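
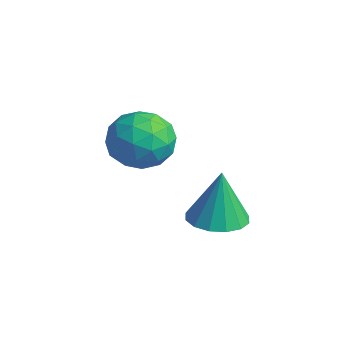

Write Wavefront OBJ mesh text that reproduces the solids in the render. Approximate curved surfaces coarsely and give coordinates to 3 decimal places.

v -3.017 2.609 -0.934
v -1.956 2.617 -1.309
v -3.264 0.963 -1.671
v -2.203 0.971 -2.046
v -2.409 0.893 -0.943
v -2.256 1.91 -0.487
v -2.964 1.67 -2.493
v -2.811 2.687 -2.037
v -1.923 2.037 -2.272
v -1.581 1.557 -1.315
v -3.639 2.023 -1.665
v -3.297 1.543 -0.708
v -2.464 2.757 -1.057
v -2.756 0.823 -1.923
v -2.877 0.776 -1.275
v -2.253 0.781 -1.495
v -2.641 2.342 -0.574
v -2.018 2.347 -0.794
v -2.284 1.333 -0.579
v -3.202 1.233 -2.186
v -2.579 1.238 -2.406
v -2.967 2.799 -1.485
v -2.343 2.804 -1.705
v -2.936 2.247 -2.401
v -1.822 2.421 -1.844
v -1.967 1.454 -2.277
v -2.414 1.865 -2.539
v -2.324 2.463 -2.271
v -1.62 2.139 -1.281
v -1.766 1.172 -1.714
v -1.887 1.125 -1.065
v -1.797 1.723 -0.798
v -1.601 1.798 -1.847
v -3.454 2.408 -1.266
v -3.6 1.441 -1.699
v -3.423 1.857 -2.182
v -3.333 2.455 -1.915
v -3.253 2.126 -0.703
v -3.398 1.159 -1.136
v -2.896 1.117 -0.709
v -2.806 1.715 -0.441
v -3.619 1.782 -1.133
v 0.291 2.63 -3.496
v 1.19 2.361 -3.453
v 0.249 2.79 -1.644
v 1.206 2.845 -3.495
v 0.976 3.272 -3.536
v 0.563 3.527 -3.568
v 0.076 3.542 -3.58
v -0.352 3.312 -3.569
v -0.609 2.9 -3.54
v -0.624 2.415 -3.498
v -0.395 1.988 -3.456
v 0.019 1.733 -3.425
v 0.505 1.719 -3.413
v 0.934 1.948 -3.423
f 1 38 17
f 38 12 41
f 17 41 6
f 38 41 17
f 1 17 13
f 17 6 18
f 13 18 2
f 17 18 13
f 1 13 22
f 13 2 23
f 22 23 8
f 13 23 22
f 1 22 34
f 22 8 37
f 34 37 11
f 22 37 34
f 1 34 38
f 34 11 42
f 38 42 12
f 34 42 38
f 2 18 29
f 18 6 32
f 29 32 10
f 18 32 29
f 6 41 19
f 41 12 40
f 19 40 5
f 41 40 19
f 12 42 39
f 42 11 35
f 39 35 3
f 42 35 39
f 11 37 36
f 37 8 24
f 36 24 7
f 37 24 36
f 8 23 28
f 23 2 25
f 28 25 9
f 23 25 28
f 4 30 16
f 30 10 31
f 16 31 5
f 30 31 16
f 4 16 14
f 16 5 15
f 14 15 3
f 16 15 14
f 4 14 21
f 14 3 20
f 21 20 7
f 14 20 21
f 4 21 26
f 21 7 27
f 26 27 9
f 21 27 26
f 4 26 30
f 26 9 33
f 30 33 10
f 26 33 30
f 5 31 19
f 31 10 32
f 19 32 6
f 31 32 19
f 3 15 39
f 15 5 40
f 39 40 12
f 15 40 39
f 7 20 36
f 20 3 35
f 36 35 11
f 20 35 36
f 9 27 28
f 27 7 24
f 28 24 8
f 27 24 28
f 10 33 29
f 33 9 25
f 29 25 2
f 33 25 29
f 44 43 46
f 44 46 45
f 46 43 47
f 46 47 45
f 47 43 48
f 47 48 45
f 48 43 49
f 48 49 45
f 49 43 50
f 49 50 45
f 50 43 51
f 50 51 45
f 51 43 52
f 51 52 45
f 52 43 53
f 52 53 45
f 53 43 54
f 53 54 45
f 54 43 55
f 54 55 45
f 55 43 56
f 55 56 45
f 56 43 44
f 56 44 45



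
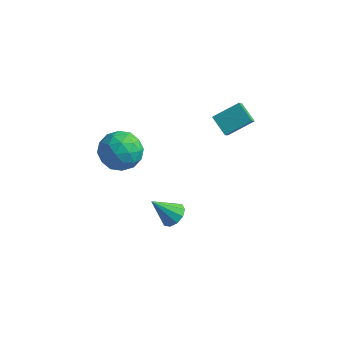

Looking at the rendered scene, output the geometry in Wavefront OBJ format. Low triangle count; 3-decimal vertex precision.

v -2.517 0.036 2.132
v -1.783 0.683 2.788
v -1.057 -0.503 1.032
v -0.323 0.144 1.688
v -0.817 -0.826 2.139
v -1.72 -0.492 2.819
v -1.12 0.672 1.001
v -2.023 1.006 1.681
v -0.92 1.076 2.089
v -0.733 0.151 2.793
v -2.107 0.029 1.027
v -1.92 -0.896 1.731
v -2.278 0.407 2.556
v -0.562 -0.227 1.264
v -0.852 -0.797 1.529
v -0.421 -0.417 1.915
v -2.241 -0.284 2.574
v -1.81 0.097 2.96
v -1.242 -0.79 2.579
v -1.03 0.083 0.86
v -0.599 0.464 1.246
v -2.419 0.597 1.905
v -1.988 0.977 2.291
v -1.598 0.97 1.241
v -1.34 1.018 2.531
v -0.482 0.701 1.885
v -0.95 1.012 1.481
v -1.481 1.208 1.88
v -1.23 0.474 2.945
v -0.372 0.157 2.299
v -0.662 -0.413 2.564
v -1.192 -0.217 2.963
v -0.723 0.705 2.534
v -2.468 0.023 1.521
v -1.61 -0.294 0.875
v -1.648 0.397 0.857
v -2.178 0.593 1.256
v -2.358 -0.521 1.935
v -1.5 -0.838 1.289
v -1.359 -1.028 1.94
v -1.89 -0.832 2.339
v -2.117 -0.525 1.286
v 0.729 1.454 -3.955
v 1.208 0.893 -3.817
v -0.229 0.946 -2.685
v 1.343 1.261 -3.569
v 1.243 1.702 -3.468
v 0.947 2.048 -3.552
v 0.568 2.168 -3.791
v 0.251 2.015 -4.092
v 0.116 1.647 -4.341
v 0.216 1.206 -4.442
v 0.512 0.86 -4.357
v 0.891 0.74 -4.119
v 1.793 3.994 2.332
v 1.926 3.326 3.051
v 2.778 4.937 3.025
v 2.911 4.269 3.744
v 2.689 3.511 1.716
v 2.822 2.843 2.435
v 3.674 4.454 2.409
v 3.807 3.786 3.128
f 1 38 17
f 38 12 41
f 17 41 6
f 38 41 17
f 1 17 13
f 17 6 18
f 13 18 2
f 17 18 13
f 1 13 22
f 13 2 23
f 22 23 8
f 13 23 22
f 1 22 34
f 22 8 37
f 34 37 11
f 22 37 34
f 1 34 38
f 34 11 42
f 38 42 12
f 34 42 38
f 2 18 29
f 18 6 32
f 29 32 10
f 18 32 29
f 6 41 19
f 41 12 40
f 19 40 5
f 41 40 19
f 12 42 39
f 42 11 35
f 39 35 3
f 42 35 39
f 11 37 36
f 37 8 24
f 36 24 7
f 37 24 36
f 8 23 28
f 23 2 25
f 28 25 9
f 23 25 28
f 4 30 16
f 30 10 31
f 16 31 5
f 30 31 16
f 4 16 14
f 16 5 15
f 14 15 3
f 16 15 14
f 4 14 21
f 14 3 20
f 21 20 7
f 14 20 21
f 4 21 26
f 21 7 27
f 26 27 9
f 21 27 26
f 4 26 30
f 26 9 33
f 30 33 10
f 26 33 30
f 5 31 19
f 31 10 32
f 19 32 6
f 31 32 19
f 3 15 39
f 15 5 40
f 39 40 12
f 15 40 39
f 7 20 36
f 20 3 35
f 36 35 11
f 20 35 36
f 9 27 28
f 27 7 24
f 28 24 8
f 27 24 28
f 10 33 29
f 33 9 25
f 29 25 2
f 33 25 29
f 44 43 46
f 44 46 45
f 46 43 47
f 46 47 45
f 47 43 48
f 47 48 45
f 48 43 49
f 48 49 45
f 49 43 50
f 49 50 45
f 50 43 51
f 50 51 45
f 51 43 52
f 51 52 45
f 52 43 53
f 52 53 45
f 53 43 54
f 53 54 45
f 54 43 44
f 54 44 45
f 56 58 55
f 59 56 55
f 55 58 57
f 57 59 55
f 56 62 58
f 60 56 59
f 60 62 56
f 58 62 57
f 61 59 57
f 57 62 61
f 61 60 59
f 62 60 61



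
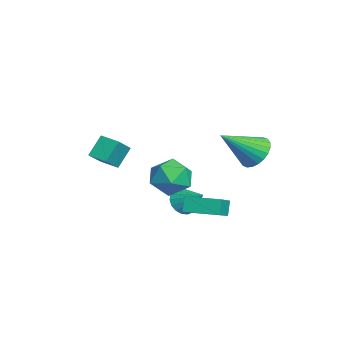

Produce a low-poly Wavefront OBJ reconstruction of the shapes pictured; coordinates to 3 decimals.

v 3.117 4.262 2.153
v 4.014 4.467 2.127
v 3.523 2.658 3.447
v 3.905 4.665 2.406
v 3.676 4.801 2.647
v 3.362 4.855 2.812
v 3.011 4.819 2.878
v 2.676 4.698 2.833
v 2.408 4.511 2.684
v 2.248 4.286 2.455
v 2.221 4.057 2.18
v 2.33 3.859 1.901
v 2.558 3.723 1.66
v 2.872 3.669 1.494
v 3.223 3.705 1.429
v 3.558 3.826 1.474
v 3.826 4.013 1.622
v 3.986 4.238 1.852
v 2.232 1.62 0.779
v 3.204 1.443 0.31
v 2.016 -0.123 0.99
v 2.988 -0.3 0.521
v 2.934 0.168 1.507
v 3.067 1.246 1.377
v 2.153 0.074 -0.077
v 2.286 1.152 -0.207
v 3.155 0.488 -0.219
v 3.638 0.546 0.76
v 1.582 0.774 0.54
v 2.065 0.832 1.519
v 2.423 1.585 -1.686
v 2.061 1.731 -0.942
v 3.088 3.094 -1.658
v 2.726 3.24 -0.914
v 3.674 1.02 -0.966
v 3.312 1.166 -0.222
v 4.339 2.529 -0.938
v 3.977 2.675 -0.194
v 0.027 1.582 -2.148
v 0.466 1.704 -2.769
v 0.973 2.338 -1.332
v 0.254 1.973 -2.772
v -0.004 2.164 -2.651
v -0.255 2.241 -2.431
v -0.45 2.187 -2.155
v -0.551 2.013 -1.877
v -0.537 1.754 -1.653
v -0.412 1.461 -1.527
v -0.199 1.192 -1.524
v 0.058 1 -1.645
v 0.309 0.924 -1.865
v 0.504 0.978 -2.142
v 0.605 1.152 -2.419
v 0.591 1.411 -2.643
v -2.611 -1.876 -0.583
v -3.096 -1.242 0.418
v -1.969 -1.138 -0.74
v -2.454 -0.505 0.261
v -1.666 -2.515 0.279
v -2.151 -1.882 1.28
v -1.024 -1.778 0.122
v -1.509 -1.144 1.123
f 2 1 4
f 2 4 3
f 4 1 5
f 4 5 3
f 5 1 6
f 5 6 3
f 6 1 7
f 6 7 3
f 7 1 8
f 7 8 3
f 8 1 9
f 8 9 3
f 9 1 10
f 9 10 3
f 10 1 11
f 10 11 3
f 11 1 12
f 11 12 3
f 12 1 13
f 12 13 3
f 13 1 14
f 13 14 3
f 14 1 15
f 14 15 3
f 15 1 16
f 15 16 3
f 16 1 17
f 16 17 3
f 17 1 18
f 17 18 3
f 18 1 2
f 18 2 3
f 19 30 24
f 19 24 20
f 19 20 26
f 19 26 29
f 19 29 30
f 20 24 28
f 24 30 23
f 30 29 21
f 29 26 25
f 26 20 27
f 22 28 23
f 22 23 21
f 22 21 25
f 22 25 27
f 22 27 28
f 23 28 24
f 21 23 30
f 25 21 29
f 27 25 26
f 28 27 20
f 32 34 31
f 35 32 31
f 31 34 33
f 33 35 31
f 32 38 34
f 36 32 35
f 36 38 32
f 34 38 33
f 37 35 33
f 33 38 37
f 37 36 35
f 38 36 37
f 40 39 42
f 40 42 41
f 42 39 43
f 42 43 41
f 43 39 44
f 43 44 41
f 44 39 45
f 44 45 41
f 45 39 46
f 45 46 41
f 46 39 47
f 46 47 41
f 47 39 48
f 47 48 41
f 48 39 49
f 48 49 41
f 49 39 50
f 49 50 41
f 50 39 51
f 50 51 41
f 51 39 52
f 51 52 41
f 52 39 53
f 52 53 41
f 53 39 54
f 53 54 41
f 54 39 40
f 54 40 41
f 56 58 55
f 59 56 55
f 55 58 57
f 57 59 55
f 56 62 58
f 60 56 59
f 60 62 56
f 58 62 57
f 61 59 57
f 57 62 61
f 61 60 59
f 62 60 61



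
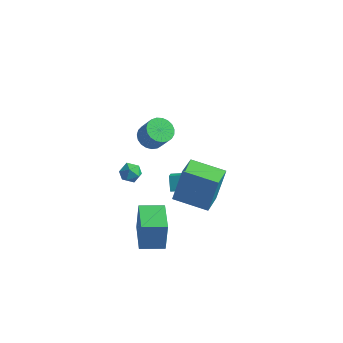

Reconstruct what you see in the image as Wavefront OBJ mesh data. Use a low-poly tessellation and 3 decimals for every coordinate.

v 2.628 -5.359 3.482
v 2.849 -4.54 5.425
v 2.321 -3.637 2.792
v 2.542 -2.819 4.735
v 4.718 -5.121 3.145
v 4.939 -4.303 5.088
v 4.411 -3.4 2.455
v 4.632 -2.581 4.398
v -2.2 -2.154 0.945
v -1.651 -1.669 1.088
v -1.429 -3.071 1.092
v -0.88 -2.586 1.235
v -1.437 -2.674 1.724
v -1.914 -2.106 1.633
v -1.166 -2.634 0.547
v -1.643 -2.066 0.456
v -1.012 -1.965 0.842
v -1.179 -1.99 1.569
v -1.901 -2.75 0.611
v -2.068 -2.775 1.338
v -0.728 1.429 -3.954
v -0.426 0.594 -3.239
v -1.098 2.015 -3.113
v -0.797 1.18 -2.398
v 0.897 2.18 -3.762
v 1.198 1.345 -3.047
v 0.526 2.766 -2.921
v 0.828 1.931 -2.206
v -3.205 3.55 -1.7
v -2.771 2.83 -2.097
v -1.981 2.589 -0.797
v -2.415 3.31 -0.4
v -2.536 3.124 -2.185
v -1.746 2.883 -0.885
v -2.417 3.492 -2.19
v -1.627 3.251 -0.89
v -2.433 3.87 -2.11
v -1.644 3.629 -0.81
v -2.584 4.192 -1.959
v -1.794 3.952 -0.659
v -2.841 4.404 -1.763
v -2.051 4.163 -0.463
v -3.162 4.468 -1.556
v -2.372 4.227 -0.256
v -3.49 4.374 -1.374
v -2.7 4.133 -0.074
v -3.769 4.137 -1.249
v -2.979 3.896 0.051
v -3.95 3.798 -1.201
v -3.16 3.558 0.098
v -4.002 3.417 -1.24
v -3.212 3.177 0.06
v -3.917 3.059 -1.358
v -3.127 2.818 -0.058
v -3.708 2.786 -1.536
v -2.919 2.545 -0.236
v -3.413 2.645 -1.741
v -2.623 2.404 -0.441
v -3.081 2.66 -1.94
v -2.292 2.42 -0.64
v 0.466 -5.311 -2.626
v 0.498 -5.057 -0.673
v -0.62 -3.503 -2.844
v -0.588 -3.249 -0.89
v 1.788 -4.531 -2.75
v 1.82 -4.277 -0.796
v 0.702 -2.723 -2.967
v 0.734 -2.469 -1.014
f 2 4 1
f 5 2 1
f 1 4 3
f 3 5 1
f 2 8 4
f 6 2 5
f 6 8 2
f 4 8 3
f 7 5 3
f 3 8 7
f 7 6 5
f 8 6 7
f 9 20 14
f 9 14 10
f 9 10 16
f 9 16 19
f 9 19 20
f 10 14 18
f 14 20 13
f 20 19 11
f 19 16 15
f 16 10 17
f 12 18 13
f 12 13 11
f 12 11 15
f 12 15 17
f 12 17 18
f 13 18 14
f 11 13 20
f 15 11 19
f 17 15 16
f 18 17 10
f 22 24 21
f 25 22 21
f 21 24 23
f 23 25 21
f 22 28 24
f 26 22 25
f 26 28 22
f 24 28 23
f 27 25 23
f 23 28 27
f 27 26 25
f 28 26 27
f 30 29 33
f 30 33 31
f 31 33 34
f 31 34 32
f 33 29 35
f 33 35 34
f 34 35 36
f 34 36 32
f 35 29 37
f 35 37 36
f 36 37 38
f 36 38 32
f 37 29 39
f 37 39 38
f 38 39 40
f 38 40 32
f 39 29 41
f 39 41 40
f 40 41 42
f 40 42 32
f 41 29 43
f 41 43 42
f 42 43 44
f 42 44 32
f 43 29 45
f 43 45 44
f 44 45 46
f 44 46 32
f 45 29 47
f 45 47 46
f 46 47 48
f 46 48 32
f 47 29 49
f 47 49 48
f 48 49 50
f 48 50 32
f 49 29 51
f 49 51 50
f 50 51 52
f 50 52 32
f 51 29 53
f 51 53 52
f 52 53 54
f 52 54 32
f 53 29 55
f 53 55 54
f 54 55 56
f 54 56 32
f 55 29 57
f 55 57 56
f 56 57 58
f 56 58 32
f 57 29 59
f 57 59 58
f 58 59 60
f 58 60 32
f 59 29 30
f 59 30 60
f 60 30 31
f 60 31 32
f 62 64 61
f 65 62 61
f 61 64 63
f 63 65 61
f 62 68 64
f 66 62 65
f 66 68 62
f 64 68 63
f 67 65 63
f 63 68 67
f 67 66 65
f 68 66 67



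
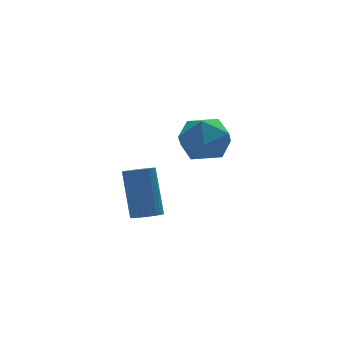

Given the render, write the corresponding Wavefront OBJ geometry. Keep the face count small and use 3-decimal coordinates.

v -0.642 -3.426 2.756
v -0.265 -2.795 1.96
v 0.945 -4.145 2.94
v 1.322 -3.514 2.144
v 1.041 -3.077 3.094
v 0.06 -2.633 2.981
v 0.62 -4.307 1.919
v -0.361 -3.863 1.806
v 0.515 -3.34 1.443
v 0.776 -2.58 2.169
v -0.096 -4.36 2.731
v 0.165 -3.6 3.457
v -1.076 -1.655 -2.173
v -0.768 -1.198 -2.458
v -0.636 -0.149 -0.632
v -0.944 -0.605 -0.347
v -0.997 -1.124 -2.484
v -0.865 -0.075 -0.658
v -1.238 -1.131 -2.462
v -1.106 -0.082 -0.636
v -1.454 -1.217 -2.397
v -1.322 -0.168 -0.571
v -1.613 -1.37 -2.297
v -1.481 -0.321 -0.472
v -1.69 -1.567 -2.179
v -1.558 -0.518 -0.353
v -1.673 -1.777 -2.06
v -1.541 -0.728 -0.234
v -1.566 -1.968 -1.958
v -1.434 -0.919 -0.132
v -1.384 -2.111 -1.888
v -1.252 -1.062 -0.062
v -1.155 -2.185 -1.862
v -1.023 -1.136 -0.036
v -0.914 -2.178 -1.884
v -0.782 -1.129 -0.058
v -0.698 -2.092 -1.949
v -0.566 -1.043 -0.123
v -0.539 -1.939 -2.048
v -0.407 -0.89 -0.223
v -0.462 -1.742 -2.167
v -0.33 -0.693 -0.341
v -0.479 -1.532 -2.286
v -0.347 -0.483 -0.46
v -0.586 -1.341 -2.388
v -0.454 -0.292 -0.562
f 1 12 6
f 1 6 2
f 1 2 8
f 1 8 11
f 1 11 12
f 2 6 10
f 6 12 5
f 12 11 3
f 11 8 7
f 8 2 9
f 4 10 5
f 4 5 3
f 4 3 7
f 4 7 9
f 4 9 10
f 5 10 6
f 3 5 12
f 7 3 11
f 9 7 8
f 10 9 2
f 14 13 17
f 14 17 15
f 15 17 18
f 15 18 16
f 17 13 19
f 17 19 18
f 18 19 20
f 18 20 16
f 19 13 21
f 19 21 20
f 20 21 22
f 20 22 16
f 21 13 23
f 21 23 22
f 22 23 24
f 22 24 16
f 23 13 25
f 23 25 24
f 24 25 26
f 24 26 16
f 25 13 27
f 25 27 26
f 26 27 28
f 26 28 16
f 27 13 29
f 27 29 28
f 28 29 30
f 28 30 16
f 29 13 31
f 29 31 30
f 30 31 32
f 30 32 16
f 31 13 33
f 31 33 32
f 32 33 34
f 32 34 16
f 33 13 35
f 33 35 34
f 34 35 36
f 34 36 16
f 35 13 37
f 35 37 36
f 36 37 38
f 36 38 16
f 37 13 39
f 37 39 38
f 38 39 40
f 38 40 16
f 39 13 41
f 39 41 40
f 40 41 42
f 40 42 16
f 41 13 43
f 41 43 42
f 42 43 44
f 42 44 16
f 43 13 45
f 43 45 44
f 44 45 46
f 44 46 16
f 45 13 14
f 45 14 46
f 46 14 15
f 46 15 16



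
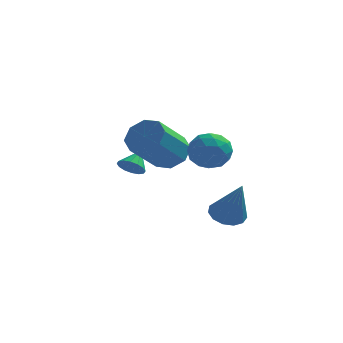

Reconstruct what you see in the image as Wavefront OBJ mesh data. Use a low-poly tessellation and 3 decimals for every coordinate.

v 1.993 -0.712 -1.494
v 2.644 -0.231 -1.516
v 2.647 -1.508 0.394
v 2.316 0.006 -1.303
v 1.886 0.014 -1.151
v 1.49 -0.208 -1.107
v 1.253 -0.591 -1.186
v 1.252 -1.011 -1.363
v 1.485 -1.337 -1.581
v 1.88 -1.465 -1.772
v 2.31 -1.353 -1.874
v 2.64 -1.038 -1.855
v 2.764 -0.62 -1.722
v -2.29 1.779 -0.213
v -1.676 1.671 -0.357
v -1.99 2.601 0.453
v -1.78 1.891 -0.582
v -2.021 2.081 -0.708
v -2.334 2.189 -0.701
v -2.635 2.188 -0.564
v -2.844 2.077 -0.332
v -2.904 1.886 -0.068
v -2.8 1.666 0.157
v -2.56 1.476 0.283
v -2.247 1.368 0.276
v -1.946 1.369 0.138
v -1.737 1.48 -0.094
v -0.48 0.57 1.232
v 0.042 0.943 1.919
v -0.797 -0.377 3.275
v -1.32 -0.75 2.588
v -0.593 1.273 1.846
v -1.433 -0.047 3.202
v -1.162 1.191 1.414
v -2.002 -0.129 2.77
v -1.332 0.745 0.875
v -2.172 -0.575 2.231
v -1.003 0.197 0.545
v -1.842 -1.123 1.901
v -0.367 -0.133 0.618
v -1.207 -1.453 1.974
v 0.202 -0.051 1.05
v -0.638 -1.371 2.406
v 0.372 0.395 1.589
v -0.468 -0.925 2.945
v 1.598 -2.366 3.224
v 2.309 -2.953 3.311
v 0.831 -3.407 2.469
v 1.542 -3.994 2.556
v 1.045 -3.755 3.299
v 1.519 -3.112 3.766
v 1.621 -3.248 2.014
v 2.095 -2.605 2.481
v 2.323 -3.498 2.563
v 1.967 -3.811 3.357
v 1.173 -2.549 2.423
v 0.817 -2.862 3.217
v 2.021 -2.568 3.334
v 1.119 -3.792 2.446
v 0.827 -3.652 2.883
v 1.245 -3.997 2.934
v 1.557 -2.662 3.601
v 1.974 -3.006 3.652
v 1.231 -3.478 3.645
v 1.166 -3.354 2.128
v 1.583 -3.698 2.179
v 1.895 -2.363 2.846
v 2.313 -2.708 2.897
v 1.909 -2.882 2.135
v 2.447 -3.233 2.945
v 1.996 -3.845 2.502
v 2.042 -3.407 2.183
v 2.321 -3.028 2.457
v 2.237 -3.417 3.412
v 1.787 -4.029 2.968
v 1.495 -3.889 3.405
v 1.773 -3.511 3.68
v 2.246 -3.738 2.973
v 1.353 -2.331 2.812
v 0.903 -2.943 2.368
v 1.367 -2.849 2.1
v 1.645 -2.471 2.375
v 1.144 -2.515 3.278
v 0.693 -3.127 2.835
v 0.819 -3.332 3.323
v 1.098 -2.953 3.597
v 0.894 -2.622 2.807
f 2 1 4
f 2 4 3
f 4 1 5
f 4 5 3
f 5 1 6
f 5 6 3
f 6 1 7
f 6 7 3
f 7 1 8
f 7 8 3
f 8 1 9
f 8 9 3
f 9 1 10
f 9 10 3
f 10 1 11
f 10 11 3
f 11 1 12
f 11 12 3
f 12 1 13
f 12 13 3
f 13 1 2
f 13 2 3
f 15 14 17
f 15 17 16
f 17 14 18
f 17 18 16
f 18 14 19
f 18 19 16
f 19 14 20
f 19 20 16
f 20 14 21
f 20 21 16
f 21 14 22
f 21 22 16
f 22 14 23
f 22 23 16
f 23 14 24
f 23 24 16
f 24 14 25
f 24 25 16
f 25 14 26
f 25 26 16
f 26 14 27
f 26 27 16
f 27 14 15
f 27 15 16
f 29 28 32
f 29 32 30
f 30 32 33
f 30 33 31
f 32 28 34
f 32 34 33
f 33 34 35
f 33 35 31
f 34 28 36
f 34 36 35
f 35 36 37
f 35 37 31
f 36 28 38
f 36 38 37
f 37 38 39
f 37 39 31
f 38 28 40
f 38 40 39
f 39 40 41
f 39 41 31
f 40 28 42
f 40 42 41
f 41 42 43
f 41 43 31
f 42 28 44
f 42 44 43
f 43 44 45
f 43 45 31
f 44 28 29
f 44 29 45
f 45 29 30
f 45 30 31
f 46 83 62
f 83 57 86
f 62 86 51
f 83 86 62
f 46 62 58
f 62 51 63
f 58 63 47
f 62 63 58
f 46 58 67
f 58 47 68
f 67 68 53
f 58 68 67
f 46 67 79
f 67 53 82
f 79 82 56
f 67 82 79
f 46 79 83
f 79 56 87
f 83 87 57
f 79 87 83
f 47 63 74
f 63 51 77
f 74 77 55
f 63 77 74
f 51 86 64
f 86 57 85
f 64 85 50
f 86 85 64
f 57 87 84
f 87 56 80
f 84 80 48
f 87 80 84
f 56 82 81
f 82 53 69
f 81 69 52
f 82 69 81
f 53 68 73
f 68 47 70
f 73 70 54
f 68 70 73
f 49 75 61
f 75 55 76
f 61 76 50
f 75 76 61
f 49 61 59
f 61 50 60
f 59 60 48
f 61 60 59
f 49 59 66
f 59 48 65
f 66 65 52
f 59 65 66
f 49 66 71
f 66 52 72
f 71 72 54
f 66 72 71
f 49 71 75
f 71 54 78
f 75 78 55
f 71 78 75
f 50 76 64
f 76 55 77
f 64 77 51
f 76 77 64
f 48 60 84
f 60 50 85
f 84 85 57
f 60 85 84
f 52 65 81
f 65 48 80
f 81 80 56
f 65 80 81
f 54 72 73
f 72 52 69
f 73 69 53
f 72 69 73
f 55 78 74
f 78 54 70
f 74 70 47
f 78 70 74



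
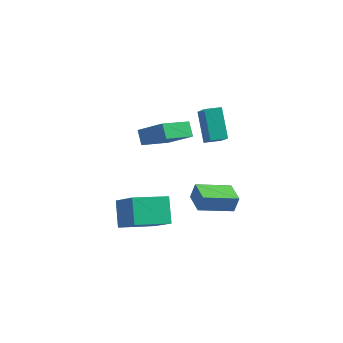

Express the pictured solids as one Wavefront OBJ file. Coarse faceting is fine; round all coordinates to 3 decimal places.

v -0.037 -4.847 -2.853
v -0.648 -3.843 -1.626
v 1.346 -3.347 -3.393
v 0.734 -2.343 -2.165
v 1.306 -5.617 -1.555
v 0.694 -4.613 -0.327
v 2.688 -4.117 -2.094
v 2.077 -3.113 -0.867
v -1.944 1.427 -0.027
v -0.385 1.271 1.117
v -1.175 3.221 -0.83
v 0.384 3.064 0.314
v -1.464 0.896 -0.754
v 0.095 0.739 0.39
v -0.695 2.689 -1.557
v 0.864 2.533 -0.413
v 2.517 -1.429 -2.025
v 2.728 -1.249 -1.054
v 4.007 -0.095 -2.596
v 4.219 0.084 -1.625
v 3.421 -2.444 -2.035
v 3.633 -2.265 -1.064
v 4.912 -1.111 -2.606
v 5.123 -0.931 -1.635
v 1.417 1.904 2.227
v 2.202 1.009 3.295
v 2.153 2.521 2.202
v 2.938 1.625 3.271
v 2.262 0.835 0.709
v 3.047 -0.061 1.778
v 2.998 1.451 0.685
v 3.783 0.556 1.753
f 2 4 1
f 5 2 1
f 1 4 3
f 3 5 1
f 2 8 4
f 6 2 5
f 6 8 2
f 4 8 3
f 7 5 3
f 3 8 7
f 7 6 5
f 8 6 7
f 10 12 9
f 13 10 9
f 9 12 11
f 11 13 9
f 10 16 12
f 14 10 13
f 14 16 10
f 12 16 11
f 15 13 11
f 11 16 15
f 15 14 13
f 16 14 15
f 18 20 17
f 21 18 17
f 17 20 19
f 19 21 17
f 18 24 20
f 22 18 21
f 22 24 18
f 20 24 19
f 23 21 19
f 19 24 23
f 23 22 21
f 24 22 23
f 26 28 25
f 29 26 25
f 25 28 27
f 27 29 25
f 26 32 28
f 30 26 29
f 30 32 26
f 28 32 27
f 31 29 27
f 27 32 31
f 31 30 29
f 32 30 31



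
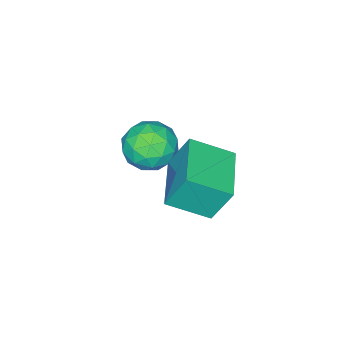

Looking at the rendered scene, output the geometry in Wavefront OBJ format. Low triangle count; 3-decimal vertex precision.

v 1.003 0.864 0.507
v 1.485 1.302 1.193
v 1.735 -0.442 0.827
v 2.217 -0.004 1.513
v 1.288 -0.157 1.611
v 0.836 0.65 1.413
v 2.384 0.21 0.607
v 1.932 1.017 0.409
v 2.339 0.898 1.255
v 1.662 0.671 1.875
v 1.558 0.189 0.145
v 0.881 -0.038 0.765
v 1.18 1.198 0.821
v 2.04 -0.338 1.199
v 1.494 -0.428 1.256
v 1.778 -0.17 1.659
v 0.798 0.814 0.951
v 1.082 1.072 1.354
v 0.966 0.214 1.601
v 2.138 -0.212 0.666
v 2.422 0.046 1.069
v 1.442 1.03 0.361
v 1.726 1.288 0.764
v 2.254 0.646 0.419
v 1.965 1.218 1.261
v 2.395 0.45 1.45
v 2.493 0.576 0.917
v 2.227 1.05 0.8
v 1.567 1.085 1.626
v 1.997 0.317 1.815
v 1.451 0.227 1.872
v 1.185 0.701 1.756
v 2.069 0.847 1.662
v 1.223 0.543 0.205
v 1.653 -0.225 0.394
v 2.035 0.159 0.264
v 1.769 0.633 0.148
v 0.825 0.41 0.57
v 1.255 -0.358 0.759
v 0.993 -0.19 1.22
v 0.727 0.284 1.103
v 1.151 0.013 0.358
v 1.521 2.843 0.981
v 1.195 3.385 2.241
v 3.008 3.956 0.886
v 2.682 4.498 2.146
v 2.358 1.782 1.654
v 2.032 2.324 2.914
v 3.845 2.895 1.559
v 3.519 3.437 2.819
f 1 38 17
f 38 12 41
f 17 41 6
f 38 41 17
f 1 17 13
f 17 6 18
f 13 18 2
f 17 18 13
f 1 13 22
f 13 2 23
f 22 23 8
f 13 23 22
f 1 22 34
f 22 8 37
f 34 37 11
f 22 37 34
f 1 34 38
f 34 11 42
f 38 42 12
f 34 42 38
f 2 18 29
f 18 6 32
f 29 32 10
f 18 32 29
f 6 41 19
f 41 12 40
f 19 40 5
f 41 40 19
f 12 42 39
f 42 11 35
f 39 35 3
f 42 35 39
f 11 37 36
f 37 8 24
f 36 24 7
f 37 24 36
f 8 23 28
f 23 2 25
f 28 25 9
f 23 25 28
f 4 30 16
f 30 10 31
f 16 31 5
f 30 31 16
f 4 16 14
f 16 5 15
f 14 15 3
f 16 15 14
f 4 14 21
f 14 3 20
f 21 20 7
f 14 20 21
f 4 21 26
f 21 7 27
f 26 27 9
f 21 27 26
f 4 26 30
f 26 9 33
f 30 33 10
f 26 33 30
f 5 31 19
f 31 10 32
f 19 32 6
f 31 32 19
f 3 15 39
f 15 5 40
f 39 40 12
f 15 40 39
f 7 20 36
f 20 3 35
f 36 35 11
f 20 35 36
f 9 27 28
f 27 7 24
f 28 24 8
f 27 24 28
f 10 33 29
f 33 9 25
f 29 25 2
f 33 25 29
f 44 46 43
f 47 44 43
f 43 46 45
f 45 47 43
f 44 50 46
f 48 44 47
f 48 50 44
f 46 50 45
f 49 47 45
f 45 50 49
f 49 48 47
f 50 48 49



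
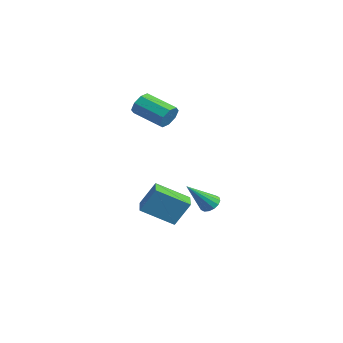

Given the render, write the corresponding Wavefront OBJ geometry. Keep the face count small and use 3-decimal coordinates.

v -2.607 2.908 -3.462
v -2.206 3.66 -1.991
v -1.774 4.562 -4.535
v -1.374 5.315 -3.064
v -1.386 2.285 -3.476
v -0.986 3.038 -2.005
v -0.554 3.94 -4.549
v -0.153 4.692 -3.078
v -1.952 4.37 2.809
v -1.541 4.19 3.46
v -3.118 3.27 4.201
v -3.528 3.45 3.551
v -1.828 4.72 3.507
v -3.405 3.8 4.248
v -2.187 5.045 3.145
v -3.764 4.125 3.887
v -2.409 4.974 2.587
v -3.986 4.055 3.328
v -2.362 4.55 2.159
v -3.939 3.63 2.9
v -2.075 4.02 2.112
v -3.652 3.1 2.853
v -1.716 3.695 2.473
v -3.293 2.775 3.215
v -1.494 3.765 3.032
v -3.071 2.846 3.773
v 3.121 4.043 -1.749
v 3.731 3.953 -1.875
v 3.219 2.617 -0.251
v 3.725 4.189 -1.65
v 3.557 4.386 -1.451
v 3.272 4.491 -1.333
v 2.946 4.476 -1.326
v 2.667 4.344 -1.432
v 2.51 4.132 -1.623
v 2.516 3.896 -1.848
v 2.684 3.7 -2.047
v 2.969 3.595 -2.165
v 3.295 3.61 -2.172
v 3.574 3.741 -2.066
f 2 4 1
f 5 2 1
f 1 4 3
f 3 5 1
f 2 8 4
f 6 2 5
f 6 8 2
f 4 8 3
f 7 5 3
f 3 8 7
f 7 6 5
f 8 6 7
f 10 9 13
f 10 13 11
f 11 13 14
f 11 14 12
f 13 9 15
f 13 15 14
f 14 15 16
f 14 16 12
f 15 9 17
f 15 17 16
f 16 17 18
f 16 18 12
f 17 9 19
f 17 19 18
f 18 19 20
f 18 20 12
f 19 9 21
f 19 21 20
f 20 21 22
f 20 22 12
f 21 9 23
f 21 23 22
f 22 23 24
f 22 24 12
f 23 9 25
f 23 25 24
f 24 25 26
f 24 26 12
f 25 9 10
f 25 10 26
f 26 10 11
f 26 11 12
f 28 27 30
f 28 30 29
f 30 27 31
f 30 31 29
f 31 27 32
f 31 32 29
f 32 27 33
f 32 33 29
f 33 27 34
f 33 34 29
f 34 27 35
f 34 35 29
f 35 27 36
f 35 36 29
f 36 27 37
f 36 37 29
f 37 27 38
f 37 38 29
f 38 27 39
f 38 39 29
f 39 27 40
f 39 40 29
f 40 27 28
f 40 28 29



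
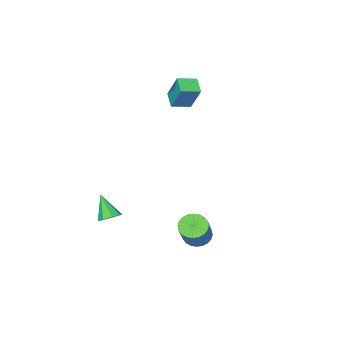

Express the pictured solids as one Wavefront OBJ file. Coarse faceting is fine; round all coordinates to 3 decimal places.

v -2.466 -2.973 2.877
v -2.505 -2.203 4.279
v -2.13 -2.172 2.446
v -2.169 -1.402 3.849
v -1.491 -3.278 3.071
v -1.53 -2.508 4.474
v -1.155 -2.477 2.641
v -1.194 -1.707 4.043
v 1.137 2.952 -2.794
v 1.485 3.383 -3.254
v 2.311 4.199 -1.866
v 1.963 3.768 -1.406
v 1.253 3.533 -3.204
v 2.078 4.349 -1.815
v 1.003 3.594 -3.092
v 1.828 4.41 -1.703
v 0.773 3.557 -2.934
v 1.599 4.373 -1.545
v 0.599 3.429 -2.755
v 1.425 4.245 -1.366
v 0.507 3.227 -2.582
v 1.332 4.043 -1.193
v 0.511 2.984 -2.441
v 1.336 3.8 -1.052
v 0.61 2.736 -2.354
v 1.435 3.552 -0.965
v 0.789 2.521 -2.334
v 1.615 3.337 -0.946
v 1.022 2.371 -2.385
v 1.847 3.187 -0.996
v 1.272 2.31 -2.497
v 2.097 3.126 -1.108
v 1.501 2.347 -2.655
v 2.327 3.163 -1.266
v 1.675 2.475 -2.834
v 2.501 3.291 -1.445
v 1.768 2.677 -3.007
v 2.593 3.493 -1.618
v 1.764 2.92 -3.148
v 2.589 3.736 -1.759
v 1.665 3.168 -3.235
v 2.49 3.984 -1.846
v 3.272 -1.265 -3.104
v 3.815 -1.049 -2.899
v 3.208 -2.175 -1.976
v 3.446 -0.807 -2.725
v 2.975 -0.834 -2.773
v 2.677 -1.113 -3.015
v 2.728 -1.482 -3.309
v 3.097 -1.724 -3.483
v 3.569 -1.697 -3.435
v 3.866 -1.418 -3.193
f 2 4 1
f 5 2 1
f 1 4 3
f 3 5 1
f 2 8 4
f 6 2 5
f 6 8 2
f 4 8 3
f 7 5 3
f 3 8 7
f 7 6 5
f 8 6 7
f 10 9 13
f 10 13 11
f 11 13 14
f 11 14 12
f 13 9 15
f 13 15 14
f 14 15 16
f 14 16 12
f 15 9 17
f 15 17 16
f 16 17 18
f 16 18 12
f 17 9 19
f 17 19 18
f 18 19 20
f 18 20 12
f 19 9 21
f 19 21 20
f 20 21 22
f 20 22 12
f 21 9 23
f 21 23 22
f 22 23 24
f 22 24 12
f 23 9 25
f 23 25 24
f 24 25 26
f 24 26 12
f 25 9 27
f 25 27 26
f 26 27 28
f 26 28 12
f 27 9 29
f 27 29 28
f 28 29 30
f 28 30 12
f 29 9 31
f 29 31 30
f 30 31 32
f 30 32 12
f 31 9 33
f 31 33 32
f 32 33 34
f 32 34 12
f 33 9 35
f 33 35 34
f 34 35 36
f 34 36 12
f 35 9 37
f 35 37 36
f 36 37 38
f 36 38 12
f 37 9 39
f 37 39 38
f 38 39 40
f 38 40 12
f 39 9 41
f 39 41 40
f 40 41 42
f 40 42 12
f 41 9 10
f 41 10 42
f 42 10 11
f 42 11 12
f 44 43 46
f 44 46 45
f 46 43 47
f 46 47 45
f 47 43 48
f 47 48 45
f 48 43 49
f 48 49 45
f 49 43 50
f 49 50 45
f 50 43 51
f 50 51 45
f 51 43 52
f 51 52 45
f 52 43 44
f 52 44 45



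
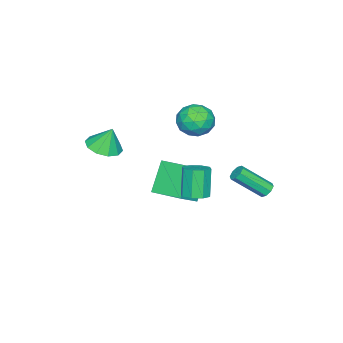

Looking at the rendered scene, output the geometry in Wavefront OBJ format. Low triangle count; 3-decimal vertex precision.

v -3.538 -1.008 -1.824
v -2.109 -1.217 -0.784
v -3.421 0.807 -1.619
v -1.991 0.597 -0.58
v -2.289 -0.897 -3.52
v -0.859 -1.107 -2.481
v -2.171 0.917 -3.316
v -0.742 0.708 -2.276
v -2.603 0.705 1.449
v -1.994 0.047 2.093
v -3.926 0.653 2.647
v -3.317 -0.005 3.291
v -3.027 1.051 3.149
v -2.209 1.083 2.409
v -3.711 -0.383 2.331
v -2.893 -0.351 1.591
v -2.679 -0.625 2.638
v -2.256 0.261 3.144
v -3.664 0.439 1.596
v -3.241 1.325 2.102
v -2.182 0.381 1.666
v -3.738 0.319 3.074
v -3.568 0.94 2.991
v -3.21 0.553 3.369
v -2.309 0.989 1.851
v -1.951 0.603 2.23
v -2.558 1.193 2.851
v -3.969 0.097 2.51
v -3.611 -0.289 2.889
v -2.71 0.147 1.371
v -2.352 -0.24 1.749
v -3.362 -0.493 1.889
v -2.227 -0.401 2.365
v -3.005 -0.432 3.069
v -3.236 -0.654 2.505
v -2.755 -0.635 2.07
v -1.978 0.119 2.662
v -2.756 0.089 3.366
v -2.586 0.709 3.283
v -2.105 0.728 2.848
v -2.381 -0.276 2.983
v -3.164 0.611 1.374
v -3.942 0.581 2.078
v -3.815 -0.028 1.892
v -3.334 -0.009 1.457
v -2.915 1.132 1.671
v -3.693 1.101 2.375
v -3.165 1.335 2.67
v -2.684 1.354 2.235
v -3.539 0.976 1.757
v 1.485 2.864 0.077
v 2.167 3.014 0.35
v 1.577 2.746 1.975
v 0.895 2.596 1.703
v 1.839 3.484 0.308
v 1.249 3.216 1.934
v 1.304 3.59 0.131
v 0.713 3.322 1.756
v 0.874 3.271 -0.077
v 0.284 3.003 1.548
v 0.803 2.714 -0.195
v 0.213 2.446 1.43
v 1.131 2.244 -0.154
v 0.541 1.976 1.472
v 1.667 2.138 0.024
v 1.076 1.87 1.649
v 2.096 2.457 0.232
v 1.506 2.189 1.857
v 0.662 -3.009 1.349
v 1.566 -3.434 1.598
v 0.498 -2.571 2.691
v 1.675 -2.833 1.416
v 1.396 -2.3 1.208
v 0.837 -2.038 1.054
v 0.211 -2.146 1.013
v -0.243 -2.584 1.101
v -0.351 -3.184 1.283
v -0.072 -3.717 1.491
v 0.487 -3.98 1.645
v 1.113 -3.871 1.686
v -3.582 4.29 -2.097
v -3.194 4.187 -2.428
v -2.39 2.788 -1.054
v -2.778 2.89 -0.723
v -3.107 4.484 -2.178
v -2.302 3.085 -0.803
v -3.297 4.667 -1.88
v -2.493 3.267 -0.506
v -3.655 4.629 -1.71
v -2.851 3.229 -0.335
v -3.97 4.392 -1.766
v -3.166 2.993 -0.392
v -4.058 4.095 -2.017
v -3.253 2.696 -0.642
v -3.867 3.913 -2.314
v -3.063 2.513 -0.94
v -3.509 3.951 -2.485
v -2.705 2.551 -1.11
f 2 4 1
f 5 2 1
f 1 4 3
f 3 5 1
f 2 8 4
f 6 2 5
f 6 8 2
f 4 8 3
f 7 5 3
f 3 8 7
f 7 6 5
f 8 6 7
f 9 46 25
f 46 20 49
f 25 49 14
f 46 49 25
f 9 25 21
f 25 14 26
f 21 26 10
f 25 26 21
f 9 21 30
f 21 10 31
f 30 31 16
f 21 31 30
f 9 30 42
f 30 16 45
f 42 45 19
f 30 45 42
f 9 42 46
f 42 19 50
f 46 50 20
f 42 50 46
f 10 26 37
f 26 14 40
f 37 40 18
f 26 40 37
f 14 49 27
f 49 20 48
f 27 48 13
f 49 48 27
f 20 50 47
f 50 19 43
f 47 43 11
f 50 43 47
f 19 45 44
f 45 16 32
f 44 32 15
f 45 32 44
f 16 31 36
f 31 10 33
f 36 33 17
f 31 33 36
f 12 38 24
f 38 18 39
f 24 39 13
f 38 39 24
f 12 24 22
f 24 13 23
f 22 23 11
f 24 23 22
f 12 22 29
f 22 11 28
f 29 28 15
f 22 28 29
f 12 29 34
f 29 15 35
f 34 35 17
f 29 35 34
f 12 34 38
f 34 17 41
f 38 41 18
f 34 41 38
f 13 39 27
f 39 18 40
f 27 40 14
f 39 40 27
f 11 23 47
f 23 13 48
f 47 48 20
f 23 48 47
f 15 28 44
f 28 11 43
f 44 43 19
f 28 43 44
f 17 35 36
f 35 15 32
f 36 32 16
f 35 32 36
f 18 41 37
f 41 17 33
f 37 33 10
f 41 33 37
f 52 51 55
f 52 55 53
f 53 55 56
f 53 56 54
f 55 51 57
f 55 57 56
f 56 57 58
f 56 58 54
f 57 51 59
f 57 59 58
f 58 59 60
f 58 60 54
f 59 51 61
f 59 61 60
f 60 61 62
f 60 62 54
f 61 51 63
f 61 63 62
f 62 63 64
f 62 64 54
f 63 51 65
f 63 65 64
f 64 65 66
f 64 66 54
f 65 51 67
f 65 67 66
f 66 67 68
f 66 68 54
f 67 51 52
f 67 52 68
f 68 52 53
f 68 53 54
f 70 69 72
f 70 72 71
f 72 69 73
f 72 73 71
f 73 69 74
f 73 74 71
f 74 69 75
f 74 75 71
f 75 69 76
f 75 76 71
f 76 69 77
f 76 77 71
f 77 69 78
f 77 78 71
f 78 69 79
f 78 79 71
f 79 69 80
f 79 80 71
f 80 69 70
f 80 70 71
f 82 81 85
f 82 85 83
f 83 85 86
f 83 86 84
f 85 81 87
f 85 87 86
f 86 87 88
f 86 88 84
f 87 81 89
f 87 89 88
f 88 89 90
f 88 90 84
f 89 81 91
f 89 91 90
f 90 91 92
f 90 92 84
f 91 81 93
f 91 93 92
f 92 93 94
f 92 94 84
f 93 81 95
f 93 95 94
f 94 95 96
f 94 96 84
f 95 81 97
f 95 97 96
f 96 97 98
f 96 98 84
f 97 81 82
f 97 82 98
f 98 82 83
f 98 83 84



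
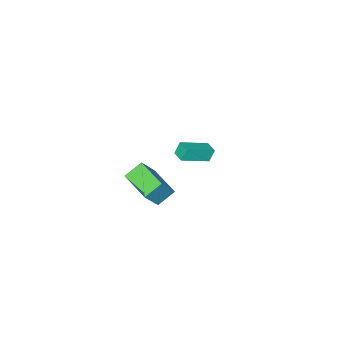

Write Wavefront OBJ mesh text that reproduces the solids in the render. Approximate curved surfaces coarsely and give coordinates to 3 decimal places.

v 3.738 -0.273 2.363
v 2.66 -0.062 3.077
v 3.969 1.768 2.109
v 2.892 1.979 2.822
v 4.768 -0.199 3.898
v 3.691 0.012 4.611
v 5 1.842 3.643
v 3.922 2.053 4.357
v -4.526 -3.928 -3.144
v -4.943 -3.895 -2.28
v -4.306 -3.048 -3.072
v -4.722 -3.015 -2.207
v -2.678 -4.465 -2.233
v -3.094 -4.432 -1.368
v -2.457 -3.585 -2.16
v -2.874 -3.552 -1.296
f 2 4 1
f 5 2 1
f 1 4 3
f 3 5 1
f 2 8 4
f 6 2 5
f 6 8 2
f 4 8 3
f 7 5 3
f 3 8 7
f 7 6 5
f 8 6 7
f 10 12 9
f 13 10 9
f 9 12 11
f 11 13 9
f 10 16 12
f 14 10 13
f 14 16 10
f 12 16 11
f 15 13 11
f 11 16 15
f 15 14 13
f 16 14 15



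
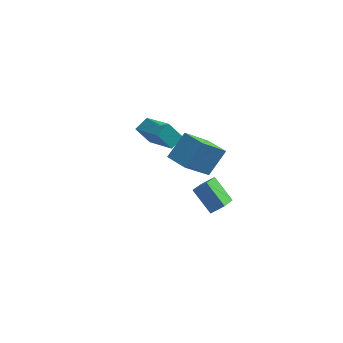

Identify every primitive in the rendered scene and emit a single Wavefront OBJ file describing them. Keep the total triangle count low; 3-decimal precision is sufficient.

v 2.172 0.33 0.848
v 1.389 -0.878 2.39
v 1.278 0.9 0.841
v 0.495 -0.308 2.383
v 2.725 1.208 1.817
v 1.942 -0 3.359
v 1.831 1.778 1.81
v 1.048 0.57 3.352
v -1.919 3.669 0.074
v -0.594 2.371 1.121
v -1.541 4.303 0.38
v -0.215 3.006 1.427
v -1.265 3.674 -0.747
v 0.061 2.377 0.3
v -0.886 4.309 -0.441
v 0.439 3.011 0.606
v 1.006 2.428 -2.624
v 1.602 2.591 -2.101
v 1.175 3.396 -3.118
v 1.771 3.559 -2.595
v 1.969 1.801 -3.525
v 2.565 1.964 -3.002
v 2.138 2.769 -4.019
v 2.734 2.932 -3.496
f 2 4 1
f 5 2 1
f 1 4 3
f 3 5 1
f 2 8 4
f 6 2 5
f 6 8 2
f 4 8 3
f 7 5 3
f 3 8 7
f 7 6 5
f 8 6 7
f 10 12 9
f 13 10 9
f 9 12 11
f 11 13 9
f 10 16 12
f 14 10 13
f 14 16 10
f 12 16 11
f 15 13 11
f 11 16 15
f 15 14 13
f 16 14 15
f 18 20 17
f 21 18 17
f 17 20 19
f 19 21 17
f 18 24 20
f 22 18 21
f 22 24 18
f 20 24 19
f 23 21 19
f 19 24 23
f 23 22 21
f 24 22 23



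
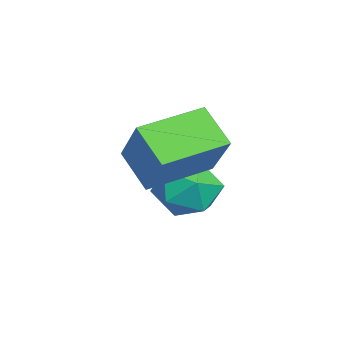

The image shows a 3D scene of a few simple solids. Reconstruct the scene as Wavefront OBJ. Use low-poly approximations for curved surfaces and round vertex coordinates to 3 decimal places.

v 0.277 0.518 -1.565
v 1.568 1.044 -0.09
v -0.809 2.197 -1.213
v 0.482 2.723 0.262
v 1.078 1.237 -2.522
v 2.369 1.763 -1.047
v -0.008 2.916 -2.17
v 1.283 3.442 -0.695
v -0.493 3.214 -3.026
v 0.219 2.52 -2.623
v -1.359 1.9 -3.757
v -0.647 1.206 -3.354
v -1.321 1.724 -2.7
v -0.786 2.536 -2.248
v -0.354 1.884 -4.132
v 0.181 2.696 -3.68
v 0.305 1.699 -3.307
v -0.292 1.599 -2.421
v -0.848 2.821 -3.959
v -1.445 2.721 -3.073
f 2 4 1
f 5 2 1
f 1 4 3
f 3 5 1
f 2 8 4
f 6 2 5
f 6 8 2
f 4 8 3
f 7 5 3
f 3 8 7
f 7 6 5
f 8 6 7
f 9 20 14
f 9 14 10
f 9 10 16
f 9 16 19
f 9 19 20
f 10 14 18
f 14 20 13
f 20 19 11
f 19 16 15
f 16 10 17
f 12 18 13
f 12 13 11
f 12 11 15
f 12 15 17
f 12 17 18
f 13 18 14
f 11 13 20
f 15 11 19
f 17 15 16
f 18 17 10



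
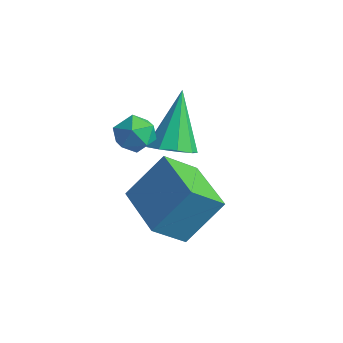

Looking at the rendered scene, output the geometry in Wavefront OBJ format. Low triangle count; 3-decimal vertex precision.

v -1.369 -0.108 0.321
v -1.002 0.088 -0.222
v -0.478 -0.608 0.742
v -0.111 -0.412 0.199
v -0.326 0.052 0.652
v -0.877 0.362 0.392
v -0.603 -0.882 0.128
v -1.154 -0.572 -0.132
v -0.529 -0.39 -0.341
v -0.358 0.187 -0.017
v -1.122 -0.707 0.537
v -0.951 -0.13 0.861
v -1.001 1.388 -1.512
v -0.452 1.076 -1.109
v -1.619 2.452 0.152
v -0.285 1.51 -1.325
v -0.454 1.888 -1.629
v -0.879 2.031 -1.878
v -1.361 1.874 -1.956
v -1.675 1.489 -1.827
v -1.673 1.057 -1.55
v -1.358 0.78 -1.256
v -0.875 0.787 -1.082
v -0.995 0.894 -3.688
v -1.345 -0.081 -2.791
v -0.515 1.936 -2.366
v -0.865 0.961 -1.47
v 0.785 0.179 -3.77
v 0.435 -0.796 -2.874
v 1.265 1.221 -2.449
v 0.915 0.246 -1.552
f 1 12 6
f 1 6 2
f 1 2 8
f 1 8 11
f 1 11 12
f 2 6 10
f 6 12 5
f 12 11 3
f 11 8 7
f 8 2 9
f 4 10 5
f 4 5 3
f 4 3 7
f 4 7 9
f 4 9 10
f 5 10 6
f 3 5 12
f 7 3 11
f 9 7 8
f 10 9 2
f 14 13 16
f 14 16 15
f 16 13 17
f 16 17 15
f 17 13 18
f 17 18 15
f 18 13 19
f 18 19 15
f 19 13 20
f 19 20 15
f 20 13 21
f 20 21 15
f 21 13 22
f 21 22 15
f 22 13 23
f 22 23 15
f 23 13 14
f 23 14 15
f 25 27 24
f 28 25 24
f 24 27 26
f 26 28 24
f 25 31 27
f 29 25 28
f 29 31 25
f 27 31 26
f 30 28 26
f 26 31 30
f 30 29 28
f 31 29 30



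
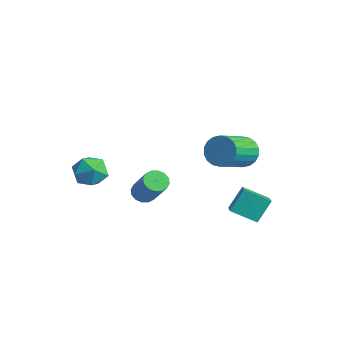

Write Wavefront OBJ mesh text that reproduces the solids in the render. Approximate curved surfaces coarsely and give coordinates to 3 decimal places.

v 2.165 2.802 -0.815
v 2.087 3.677 0.388
v 1.36 3.241 -1.188
v 1.282 4.117 0.015
v 3.058 3.843 -1.515
v 2.98 4.719 -0.312
v 2.253 4.283 -1.888
v 2.175 5.158 -0.685
v 0.332 -1.057 0.878
v 0.839 -1.091 0.442
v 2.176 -1.178 2.007
v 1.668 -1.143 2.442
v 0.794 -0.752 0.5
v 2.131 -0.839 2.065
v 0.624 -0.495 0.659
v 1.961 -0.582 2.224
v 0.376 -0.388 0.877
v 1.713 -0.475 2.441
v 0.116 -0.46 1.095
v 1.453 -0.547 2.659
v -0.086 -0.692 1.254
v 1.251 -0.779 2.819
v -0.176 -1.022 1.313
v 1.161 -1.109 2.878
v -0.131 -1.361 1.255
v 1.206 -1.448 2.82
v 0.039 -1.618 1.096
v 1.376 -1.705 2.661
v 0.287 -1.725 0.879
v 1.624 -1.812 2.443
v 0.547 -1.653 0.661
v 1.884 -1.74 2.225
v 0.749 -1.421 0.501
v 2.086 -1.508 2.066
v -4.415 -1.453 1.022
v -3.81 -0.865 0.376
v -3.41 -2.815 0.724
v -2.805 -2.227 0.078
v -2.803 -2.04 1.124
v -3.425 -1.199 1.308
v -3.795 -2.481 -0.208
v -4.417 -1.64 -0.024
v -3.427 -1.501 -0.384
v -2.814 -1.228 0.44
v -4.406 -2.452 0.66
v -3.793 -2.179 1.484
v 2.387 3.349 3.404
v 3.06 3.828 3.833
v 3.705 2.07 4.784
v 3.033 1.591 4.356
v 2.743 3.855 4.098
v 3.388 2.098 5.05
v 2.356 3.782 4.226
v 3.002 2.025 5.178
v 1.976 3.624 4.192
v 2.621 1.866 5.143
v 1.677 3.411 4.001
v 2.322 1.653 4.952
v 1.518 3.185 3.692
v 2.163 1.428 4.643
v 1.532 2.992 3.326
v 2.177 1.235 4.277
v 1.715 2.87 2.976
v 2.36 1.112 3.927
v 2.032 2.842 2.71
v 2.677 1.085 3.662
v 2.418 2.915 2.582
v 3.064 1.158 3.534
v 2.799 3.074 2.617
v 3.444 1.316 3.568
v 3.098 3.287 2.808
v 3.743 1.529 3.759
v 3.257 3.512 3.117
v 3.902 1.755 4.068
v 3.243 3.705 3.483
v 3.888 1.948 4.434
f 2 4 1
f 5 2 1
f 1 4 3
f 3 5 1
f 2 8 4
f 6 2 5
f 6 8 2
f 4 8 3
f 7 5 3
f 3 8 7
f 7 6 5
f 8 6 7
f 10 9 13
f 10 13 11
f 11 13 14
f 11 14 12
f 13 9 15
f 13 15 14
f 14 15 16
f 14 16 12
f 15 9 17
f 15 17 16
f 16 17 18
f 16 18 12
f 17 9 19
f 17 19 18
f 18 19 20
f 18 20 12
f 19 9 21
f 19 21 20
f 20 21 22
f 20 22 12
f 21 9 23
f 21 23 22
f 22 23 24
f 22 24 12
f 23 9 25
f 23 25 24
f 24 25 26
f 24 26 12
f 25 9 27
f 25 27 26
f 26 27 28
f 26 28 12
f 27 9 29
f 27 29 28
f 28 29 30
f 28 30 12
f 29 9 31
f 29 31 30
f 30 31 32
f 30 32 12
f 31 9 33
f 31 33 32
f 32 33 34
f 32 34 12
f 33 9 10
f 33 10 34
f 34 10 11
f 34 11 12
f 35 46 40
f 35 40 36
f 35 36 42
f 35 42 45
f 35 45 46
f 36 40 44
f 40 46 39
f 46 45 37
f 45 42 41
f 42 36 43
f 38 44 39
f 38 39 37
f 38 37 41
f 38 41 43
f 38 43 44
f 39 44 40
f 37 39 46
f 41 37 45
f 43 41 42
f 44 43 36
f 48 47 51
f 48 51 49
f 49 51 52
f 49 52 50
f 51 47 53
f 51 53 52
f 52 53 54
f 52 54 50
f 53 47 55
f 53 55 54
f 54 55 56
f 54 56 50
f 55 47 57
f 55 57 56
f 56 57 58
f 56 58 50
f 57 47 59
f 57 59 58
f 58 59 60
f 58 60 50
f 59 47 61
f 59 61 60
f 60 61 62
f 60 62 50
f 61 47 63
f 61 63 62
f 62 63 64
f 62 64 50
f 63 47 65
f 63 65 64
f 64 65 66
f 64 66 50
f 65 47 67
f 65 67 66
f 66 67 68
f 66 68 50
f 67 47 69
f 67 69 68
f 68 69 70
f 68 70 50
f 69 47 71
f 69 71 70
f 70 71 72
f 70 72 50
f 71 47 73
f 71 73 72
f 72 73 74
f 72 74 50
f 73 47 75
f 73 75 74
f 74 75 76
f 74 76 50
f 75 47 48
f 75 48 76
f 76 48 49
f 76 49 50



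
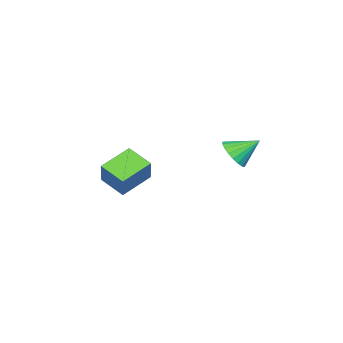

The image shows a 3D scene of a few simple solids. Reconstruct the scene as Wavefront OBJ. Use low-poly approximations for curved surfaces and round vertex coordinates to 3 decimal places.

v 1.251 -4.85 -0.467
v -0.333 -4.192 0.252
v 1.526 -3.497 -1.101
v -0.058 -2.838 -0.382
v 2.058 -4.382 0.882
v 0.474 -3.723 1.601
v 2.333 -3.028 0.248
v 0.749 -2.37 0.967
v 0.777 2.044 2.527
v 1.607 2.399 2.644
v 0.203 3.096 3.413
v 1.483 2.587 2.34
v 1.237 2.682 2.069
v 0.912 2.666 1.876
v 0.563 2.543 1.797
v 0.251 2.333 1.843
v 0.031 2.074 2.008
v -0.061 1.809 2.262
v -0.008 1.585 2.563
v 0.181 1.441 2.857
v 0.473 1.401 3.094
v 0.818 1.472 3.233
v 1.156 1.642 3.25
v 1.428 1.882 3.142
v 1.587 2.149 2.928
f 2 4 1
f 5 2 1
f 1 4 3
f 3 5 1
f 2 8 4
f 6 2 5
f 6 8 2
f 4 8 3
f 7 5 3
f 3 8 7
f 7 6 5
f 8 6 7
f 10 9 12
f 10 12 11
f 12 9 13
f 12 13 11
f 13 9 14
f 13 14 11
f 14 9 15
f 14 15 11
f 15 9 16
f 15 16 11
f 16 9 17
f 16 17 11
f 17 9 18
f 17 18 11
f 18 9 19
f 18 19 11
f 19 9 20
f 19 20 11
f 20 9 21
f 20 21 11
f 21 9 22
f 21 22 11
f 22 9 23
f 22 23 11
f 23 9 24
f 23 24 11
f 24 9 25
f 24 25 11
f 25 9 10
f 25 10 11



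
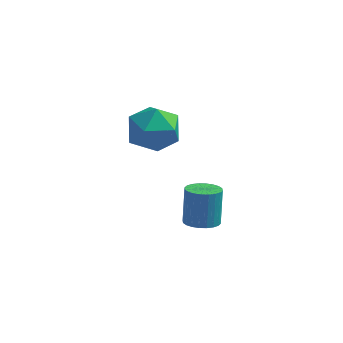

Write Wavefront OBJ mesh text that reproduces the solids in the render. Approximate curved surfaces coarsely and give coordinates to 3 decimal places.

v -0.742 2.476 -4.501
v -0.22 3.019 -4.704
v -0.276 3.666 -3.123
v -0.798 3.124 -2.919
v -0.481 3.16 -4.771
v -0.538 3.807 -3.19
v -0.782 3.197 -4.797
v -0.839 3.844 -3.215
v -1.077 3.124 -4.778
v -1.133 3.771 -3.196
v -1.321 2.953 -4.716
v -1.377 3.6 -3.134
v -1.477 2.709 -4.622
v -1.533 3.356 -3.04
v -1.52 2.429 -4.509
v -1.577 3.076 -2.927
v -1.446 2.157 -4.395
v -1.502 2.804 -2.813
v -1.264 1.934 -4.297
v -1.32 2.581 -2.716
v -1.002 1.793 -4.23
v -1.059 2.44 -2.649
v -0.701 1.756 -4.205
v -0.758 2.403 -2.623
v -0.407 1.829 -4.224
v -0.463 2.476 -2.642
v -0.163 2 -4.286
v -0.219 2.647 -2.704
v -0.007 2.244 -4.38
v -0.063 2.891 -2.798
v 0.037 2.524 -4.493
v -0.02 3.171 -2.911
v -0.038 2.796 -4.607
v -0.094 3.443 -3.025
v -3.761 3.381 0.283
v -3.18 3.912 1.242
v -2.42 1.888 0.298
v -1.839 2.419 1.257
v -2.966 1.923 1.411
v -3.795 2.847 1.402
v -1.805 2.953 0.138
v -2.634 3.877 0.129
v -1.971 3.648 1.153
v -2.689 3.011 1.94
v -2.911 2.789 -0.4
v -3.629 2.152 0.387
f 2 1 5
f 2 5 3
f 3 5 6
f 3 6 4
f 5 1 7
f 5 7 6
f 6 7 8
f 6 8 4
f 7 1 9
f 7 9 8
f 8 9 10
f 8 10 4
f 9 1 11
f 9 11 10
f 10 11 12
f 10 12 4
f 11 1 13
f 11 13 12
f 12 13 14
f 12 14 4
f 13 1 15
f 13 15 14
f 14 15 16
f 14 16 4
f 15 1 17
f 15 17 16
f 16 17 18
f 16 18 4
f 17 1 19
f 17 19 18
f 18 19 20
f 18 20 4
f 19 1 21
f 19 21 20
f 20 21 22
f 20 22 4
f 21 1 23
f 21 23 22
f 22 23 24
f 22 24 4
f 23 1 25
f 23 25 24
f 24 25 26
f 24 26 4
f 25 1 27
f 25 27 26
f 26 27 28
f 26 28 4
f 27 1 29
f 27 29 28
f 28 29 30
f 28 30 4
f 29 1 31
f 29 31 30
f 30 31 32
f 30 32 4
f 31 1 33
f 31 33 32
f 32 33 34
f 32 34 4
f 33 1 2
f 33 2 34
f 34 2 3
f 34 3 4
f 35 46 40
f 35 40 36
f 35 36 42
f 35 42 45
f 35 45 46
f 36 40 44
f 40 46 39
f 46 45 37
f 45 42 41
f 42 36 43
f 38 44 39
f 38 39 37
f 38 37 41
f 38 41 43
f 38 43 44
f 39 44 40
f 37 39 46
f 41 37 45
f 43 41 42
f 44 43 36



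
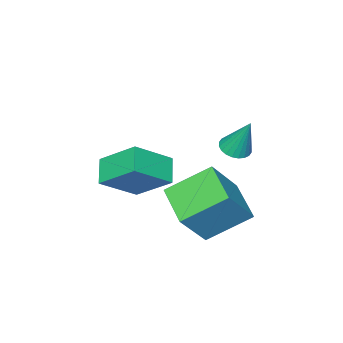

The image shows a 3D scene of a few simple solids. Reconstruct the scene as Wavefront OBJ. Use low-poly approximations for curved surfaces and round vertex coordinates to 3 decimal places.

v 0.777 2.612 1.367
v 1.345 2.512 1.424
v 0.743 3.248 2.813
v 1.345 2.72 1.333
v 1.259 2.91 1.247
v 1.099 3.056 1.179
v 0.89 3.133 1.14
v 0.664 3.132 1.136
v 0.455 3.051 1.167
v 0.295 2.903 1.228
v 0.208 2.711 1.31
v 0.208 2.504 1.401
v 0.294 2.313 1.487
v 0.454 2.168 1.555
v 0.663 2.09 1.594
v 0.889 2.092 1.598
v 1.098 2.173 1.568
v 1.258 2.32 1.506
v 1.235 0.946 -2.336
v -0.063 1.933 -1.305
v 1.922 2.389 -2.854
v 0.623 3.376 -1.822
v 2.457 0.924 -0.778
v 1.158 1.911 0.254
v 3.143 2.367 -1.295
v 1.845 3.354 -0.264
v 1.532 -1.331 -1.335
v 2.87 -1.784 -0.32
v 1.154 0.036 -0.227
v 2.492 -0.417 0.788
v 2.208 -0.663 -1.928
v 3.546 -1.116 -0.913
v 1.83 0.704 -0.82
v 3.168 0.251 0.195
f 2 1 4
f 2 4 3
f 4 1 5
f 4 5 3
f 5 1 6
f 5 6 3
f 6 1 7
f 6 7 3
f 7 1 8
f 7 8 3
f 8 1 9
f 8 9 3
f 9 1 10
f 9 10 3
f 10 1 11
f 10 11 3
f 11 1 12
f 11 12 3
f 12 1 13
f 12 13 3
f 13 1 14
f 13 14 3
f 14 1 15
f 14 15 3
f 15 1 16
f 15 16 3
f 16 1 17
f 16 17 3
f 17 1 18
f 17 18 3
f 18 1 2
f 18 2 3
f 20 22 19
f 23 20 19
f 19 22 21
f 21 23 19
f 20 26 22
f 24 20 23
f 24 26 20
f 22 26 21
f 25 23 21
f 21 26 25
f 25 24 23
f 26 24 25
f 28 30 27
f 31 28 27
f 27 30 29
f 29 31 27
f 28 34 30
f 32 28 31
f 32 34 28
f 30 34 29
f 33 31 29
f 29 34 33
f 33 32 31
f 34 32 33



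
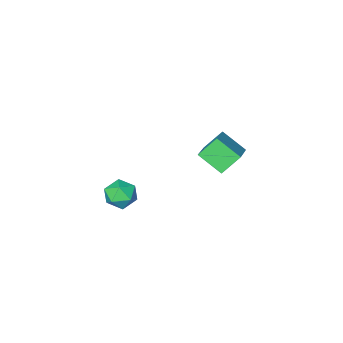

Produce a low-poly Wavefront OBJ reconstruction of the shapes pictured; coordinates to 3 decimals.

v -3.909 3.145 -3.195
v -3.327 2.105 -2.404
v -2.787 4.443 -2.312
v -2.206 3.404 -1.521
v -3.034 2.976 -4.059
v -2.453 1.937 -3.268
v -1.913 4.275 -3.176
v -1.331 3.235 -2.385
v 2.922 4.058 -3.65
v 3.409 3.964 -2.997
v 2.071 3.176 -3.143
v 2.558 3.082 -2.49
v 2.155 3.787 -2.602
v 2.681 4.332 -2.916
v 2.799 2.808 -3.224
v 3.325 3.353 -3.538
v 3.333 3.191 -2.734
v 2.935 3.796 -2.349
v 2.545 3.344 -3.791
v 2.147 3.949 -3.406
f 2 4 1
f 5 2 1
f 1 4 3
f 3 5 1
f 2 8 4
f 6 2 5
f 6 8 2
f 4 8 3
f 7 5 3
f 3 8 7
f 7 6 5
f 8 6 7
f 9 20 14
f 9 14 10
f 9 10 16
f 9 16 19
f 9 19 20
f 10 14 18
f 14 20 13
f 20 19 11
f 19 16 15
f 16 10 17
f 12 18 13
f 12 13 11
f 12 11 15
f 12 15 17
f 12 17 18
f 13 18 14
f 11 13 20
f 15 11 19
f 17 15 16
f 18 17 10



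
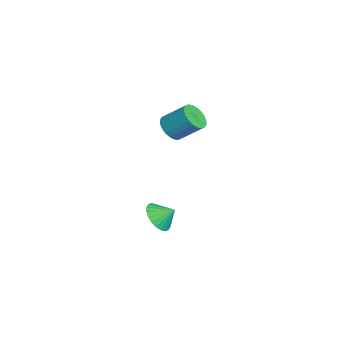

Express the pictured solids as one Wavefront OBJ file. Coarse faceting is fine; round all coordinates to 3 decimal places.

v -1.798 -0.653 2.667
v -1.495 -0.15 1.984
v -1.059 1.116 3.111
v -1.362 0.613 3.793
v -1.83 -0.049 2
v -1.395 1.217 3.127
v -2.161 -0.039 2.118
v -1.725 1.227 3.245
v -2.437 -0.123 2.319
v -2.001 1.143 3.446
v -2.615 -0.288 2.572
v -2.179 0.978 3.699
v -2.669 -0.508 2.841
v -2.233 0.758 3.968
v -2.59 -0.75 3.082
v -2.154 0.516 4.209
v -2.391 -0.978 3.261
v -1.955 0.288 4.388
v -2.101 -1.156 3.349
v -1.665 0.11 4.476
v -1.765 -1.257 3.333
v -1.33 0.009 4.46
v -1.435 -1.267 3.215
v -0.999 -0.001 4.342
v -1.159 -1.183 3.014
v -0.723 0.083 4.141
v -0.981 -1.018 2.761
v -0.545 0.248 3.888
v -0.927 -0.798 2.492
v -0.491 0.468 3.619
v -1.006 -0.556 2.251
v -0.57 0.71 3.378
v -1.205 -0.328 2.072
v -0.769 0.938 3.199
v -0.786 -1.415 -3.814
v -0.054 -1.081 -4.473
v -0.554 -0.525 -3.106
v -0.381 -0.885 -4.612
v -0.769 -0.77 -4.63
v -1.16 -0.753 -4.523
v -1.495 -0.836 -4.309
v -1.721 -1.008 -4.019
v -1.805 -1.242 -3.698
v -1.733 -1.502 -3.395
v -1.518 -1.749 -3.155
v -1.191 -1.945 -3.016
v -0.802 -2.06 -2.998
v -0.411 -2.077 -3.105
v -0.077 -1.993 -3.319
v 0.149 -1.821 -3.609
v 0.233 -1.587 -3.93
v 0.162 -1.327 -4.233
f 2 1 5
f 2 5 3
f 3 5 6
f 3 6 4
f 5 1 7
f 5 7 6
f 6 7 8
f 6 8 4
f 7 1 9
f 7 9 8
f 8 9 10
f 8 10 4
f 9 1 11
f 9 11 10
f 10 11 12
f 10 12 4
f 11 1 13
f 11 13 12
f 12 13 14
f 12 14 4
f 13 1 15
f 13 15 14
f 14 15 16
f 14 16 4
f 15 1 17
f 15 17 16
f 16 17 18
f 16 18 4
f 17 1 19
f 17 19 18
f 18 19 20
f 18 20 4
f 19 1 21
f 19 21 20
f 20 21 22
f 20 22 4
f 21 1 23
f 21 23 22
f 22 23 24
f 22 24 4
f 23 1 25
f 23 25 24
f 24 25 26
f 24 26 4
f 25 1 27
f 25 27 26
f 26 27 28
f 26 28 4
f 27 1 29
f 27 29 28
f 28 29 30
f 28 30 4
f 29 1 31
f 29 31 30
f 30 31 32
f 30 32 4
f 31 1 33
f 31 33 32
f 32 33 34
f 32 34 4
f 33 1 2
f 33 2 34
f 34 2 3
f 34 3 4
f 36 35 38
f 36 38 37
f 38 35 39
f 38 39 37
f 39 35 40
f 39 40 37
f 40 35 41
f 40 41 37
f 41 35 42
f 41 42 37
f 42 35 43
f 42 43 37
f 43 35 44
f 43 44 37
f 44 35 45
f 44 45 37
f 45 35 46
f 45 46 37
f 46 35 47
f 46 47 37
f 47 35 48
f 47 48 37
f 48 35 49
f 48 49 37
f 49 35 50
f 49 50 37
f 50 35 51
f 50 51 37
f 51 35 52
f 51 52 37
f 52 35 36
f 52 36 37



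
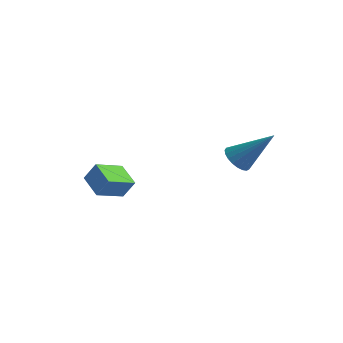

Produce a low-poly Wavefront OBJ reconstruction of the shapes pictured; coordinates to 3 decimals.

v 1.77 1.357 1.474
v 2.234 1.415 1.023
v 3.03 1.803 2.826
v 2.134 1.666 1.033
v 1.972 1.864 1.12
v 1.774 1.974 1.268
v 1.576 1.977 1.452
v 1.411 1.874 1.639
v 1.309 1.681 1.798
v 1.286 1.432 1.902
v 1.347 1.17 1.931
v 1.481 0.941 1.881
v 1.665 0.784 1.761
v 1.868 0.726 1.592
v 2.053 0.777 1.402
v 2.19 0.929 1.225
v 2.254 1.154 1.091
v -3.088 -1.482 0.654
v -2.665 -1.326 1.41
v -2.572 -0.425 0.148
v -2.15 -0.269 0.904
v -2.23 -2.071 0.296
v -1.808 -1.915 1.052
v -1.715 -1.014 -0.21
v -1.292 -0.858 0.546
f 2 1 4
f 2 4 3
f 4 1 5
f 4 5 3
f 5 1 6
f 5 6 3
f 6 1 7
f 6 7 3
f 7 1 8
f 7 8 3
f 8 1 9
f 8 9 3
f 9 1 10
f 9 10 3
f 10 1 11
f 10 11 3
f 11 1 12
f 11 12 3
f 12 1 13
f 12 13 3
f 13 1 14
f 13 14 3
f 14 1 15
f 14 15 3
f 15 1 16
f 15 16 3
f 16 1 17
f 16 17 3
f 17 1 2
f 17 2 3
f 19 21 18
f 22 19 18
f 18 21 20
f 20 22 18
f 19 25 21
f 23 19 22
f 23 25 19
f 21 25 20
f 24 22 20
f 20 25 24
f 24 23 22
f 25 23 24



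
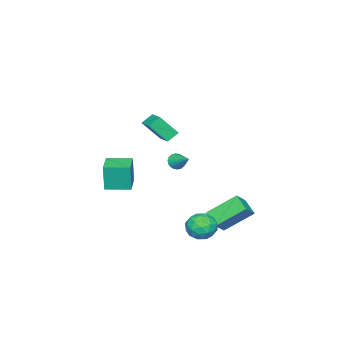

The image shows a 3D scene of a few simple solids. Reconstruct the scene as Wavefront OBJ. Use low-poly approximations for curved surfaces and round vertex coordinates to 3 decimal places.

v -1.324 -4.457 -2.011
v -1.294 -4.5 -0.272
v -2.106 -3.143 -1.965
v -2.076 -3.186 -0.226
v -0.044 -3.694 -2.014
v -0.014 -3.737 -0.275
v -0.826 -2.38 -1.968
v -0.796 -2.423 -0.229
v -3.471 -1.127 -0.449
v -3.061 -1.042 -0.85
v -3.029 0.027 0.249
v -3.261 -0.909 -0.944
v -3.503 -0.819 -0.939
v -3.739 -0.79 -0.837
v -3.921 -0.828 -0.659
v -4.015 -0.926 -0.439
v -4 -1.063 -0.221
v -3.881 -1.213 -0.048
v -3.68 -1.346 0.046
v -3.438 -1.436 0.041
v -3.203 -1.465 -0.061
v -3.02 -1.427 -0.239
v -2.927 -1.329 -0.459
v -2.942 -1.192 -0.677
v -1.496 -0.85 2.275
v -0.915 -1.692 3.48
v -2.12 -0.565 2.776
v -1.539 -1.406 3.981
v -0.721 0.206 2.639
v -0.14 -0.635 3.844
v -1.345 0.492 3.14
v -0.764 -0.35 4.345
v -0.036 3.809 -2.875
v 0.748 3.281 -3.023
v -0.888 2.519 -2.797
v -0.104 1.991 -2.945
v -0.212 2.467 -2.122
v 0.315 3.264 -2.17
v -0.455 2.536 -3.65
v 0.072 3.333 -3.698
v 0.489 2.494 -3.502
v 0.64 2.452 -2.558
v -0.78 3.348 -3.262
v -0.629 3.306 -2.318
v 0.431 3.658 -2.956
v -0.571 2.142 -2.864
v -0.634 2.421 -2.38
v -0.173 2.111 -2.468
v 0.176 3.648 -2.454
v 0.637 3.338 -2.542
v 0.073 2.86 -2.012
v -0.777 2.462 -3.278
v -0.316 2.152 -3.366
v 0.033 3.689 -3.352
v 0.494 3.379 -3.44
v -0.213 2.94 -3.808
v 0.74 2.886 -3.325
v 0.239 2.128 -3.279
v 0.032 2.447 -3.693
v 0.342 2.916 -3.721
v 0.828 2.861 -2.77
v 0.327 2.103 -2.724
v 0.264 2.382 -2.24
v 0.574 2.851 -2.269
v 0.676 2.398 -3.051
v -0.467 3.697 -3.096
v -0.968 2.939 -3.05
v -0.714 2.949 -3.551
v -0.404 3.418 -3.58
v -0.379 3.672 -2.541
v -0.88 2.914 -2.495
v -0.482 2.884 -2.099
v -0.172 3.353 -2.127
v -0.816 3.402 -2.769
v -1.84 2.595 -3.083
v -2.92 3.88 -1.822
v -1.373 3.52 -3.626
v -2.453 4.806 -2.365
v -0.967 2.594 -2.335
v -2.047 3.88 -1.074
v -0.5 3.52 -2.878
v -1.58 4.805 -1.617
f 2 4 1
f 5 2 1
f 1 4 3
f 3 5 1
f 2 8 4
f 6 2 5
f 6 8 2
f 4 8 3
f 7 5 3
f 3 8 7
f 7 6 5
f 8 6 7
f 10 9 12
f 10 12 11
f 12 9 13
f 12 13 11
f 13 9 14
f 13 14 11
f 14 9 15
f 14 15 11
f 15 9 16
f 15 16 11
f 16 9 17
f 16 17 11
f 17 9 18
f 17 18 11
f 18 9 19
f 18 19 11
f 19 9 20
f 19 20 11
f 20 9 21
f 20 21 11
f 21 9 22
f 21 22 11
f 22 9 23
f 22 23 11
f 23 9 24
f 23 24 11
f 24 9 10
f 24 10 11
f 26 28 25
f 29 26 25
f 25 28 27
f 27 29 25
f 26 32 28
f 30 26 29
f 30 32 26
f 28 32 27
f 31 29 27
f 27 32 31
f 31 30 29
f 32 30 31
f 33 70 49
f 70 44 73
f 49 73 38
f 70 73 49
f 33 49 45
f 49 38 50
f 45 50 34
f 49 50 45
f 33 45 54
f 45 34 55
f 54 55 40
f 45 55 54
f 33 54 66
f 54 40 69
f 66 69 43
f 54 69 66
f 33 66 70
f 66 43 74
f 70 74 44
f 66 74 70
f 34 50 61
f 50 38 64
f 61 64 42
f 50 64 61
f 38 73 51
f 73 44 72
f 51 72 37
f 73 72 51
f 44 74 71
f 74 43 67
f 71 67 35
f 74 67 71
f 43 69 68
f 69 40 56
f 68 56 39
f 69 56 68
f 40 55 60
f 55 34 57
f 60 57 41
f 55 57 60
f 36 62 48
f 62 42 63
f 48 63 37
f 62 63 48
f 36 48 46
f 48 37 47
f 46 47 35
f 48 47 46
f 36 46 53
f 46 35 52
f 53 52 39
f 46 52 53
f 36 53 58
f 53 39 59
f 58 59 41
f 53 59 58
f 36 58 62
f 58 41 65
f 62 65 42
f 58 65 62
f 37 63 51
f 63 42 64
f 51 64 38
f 63 64 51
f 35 47 71
f 47 37 72
f 71 72 44
f 47 72 71
f 39 52 68
f 52 35 67
f 68 67 43
f 52 67 68
f 41 59 60
f 59 39 56
f 60 56 40
f 59 56 60
f 42 65 61
f 65 41 57
f 61 57 34
f 65 57 61
f 76 78 75
f 79 76 75
f 75 78 77
f 77 79 75
f 76 82 78
f 80 76 79
f 80 82 76
f 78 82 77
f 81 79 77
f 77 82 81
f 81 80 79
f 82 80 81



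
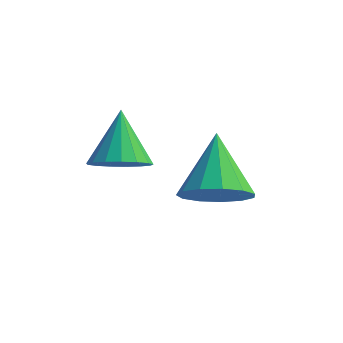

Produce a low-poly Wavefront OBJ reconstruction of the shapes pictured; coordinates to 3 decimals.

v 4.121 -3.979 -0.067
v 4.826 -4.185 0.452
v 3.659 -2.701 1.067
v 4.988 -3.835 0.123
v 4.875 -3.53 -0.266
v 4.522 -3.368 -0.592
v 4.042 -3.4 -0.752
v 3.586 -3.616 -0.694
v 3.301 -3.947 -0.437
v 3.275 -4.288 -0.063
v 3.518 -4.531 0.31
v 3.953 -4.599 0.563
v 4.44 -4.47 0.616
v 1.938 -4.343 0.671
v 2.652 -4.377 0.928
v 1.582 -3.377 1.789
v 2.658 -4.101 0.691
v 2.499 -3.88 0.45
v 2.211 -3.765 0.259
v 1.861 -3.783 0.163
v 1.528 -3.929 0.183
v 1.29 -4.169 0.314
v 1.199 -4.45 0.528
v 1.278 -4.706 0.774
v 1.508 -4.879 0.996
v 1.837 -4.929 1.144
v 2.189 -4.845 1.184
v 2.483 -4.646 1.106
f 2 1 4
f 2 4 3
f 4 1 5
f 4 5 3
f 5 1 6
f 5 6 3
f 6 1 7
f 6 7 3
f 7 1 8
f 7 8 3
f 8 1 9
f 8 9 3
f 9 1 10
f 9 10 3
f 10 1 11
f 10 11 3
f 11 1 12
f 11 12 3
f 12 1 13
f 12 13 3
f 13 1 2
f 13 2 3
f 15 14 17
f 15 17 16
f 17 14 18
f 17 18 16
f 18 14 19
f 18 19 16
f 19 14 20
f 19 20 16
f 20 14 21
f 20 21 16
f 21 14 22
f 21 22 16
f 22 14 23
f 22 23 16
f 23 14 24
f 23 24 16
f 24 14 25
f 24 25 16
f 25 14 26
f 25 26 16
f 26 14 27
f 26 27 16
f 27 14 28
f 27 28 16
f 28 14 15
f 28 15 16



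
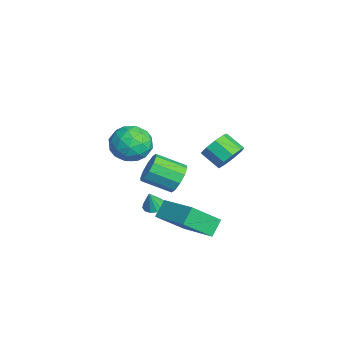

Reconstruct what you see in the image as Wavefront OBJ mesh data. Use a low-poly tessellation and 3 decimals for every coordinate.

v -2.597 2.216 -1.44
v -2.019 2.388 -0.785
v -2.426 0.936 -0.045
v -3.003 0.764 -0.7
v -2.507 2.598 -0.641
v -2.913 1.146 0.099
v -3.029 2.662 -0.803
v -3.435 1.21 -0.062
v -3.386 2.556 -1.208
v -3.792 1.103 -0.467
v -3.441 2.319 -1.701
v -3.848 0.867 -0.961
v -3.174 2.044 -2.095
v -3.581 0.592 -1.355
v -2.687 1.834 -2.239
v -3.093 0.382 -1.499
v -2.165 1.77 -2.078
v -2.571 0.318 -1.337
v -1.808 1.877 -1.673
v -2.214 0.424 -0.932
v -1.752 2.113 -1.179
v -2.159 0.661 -0.439
v 1.371 2.154 -1.08
v 1.748 0.739 0.223
v 3.101 3.15 -0.497
v 3.478 1.735 0.806
v 1.902 1.645 -1.786
v 2.279 0.23 -0.483
v 3.632 2.641 -1.203
v 4.009 1.226 0.1
v 0.091 -0.35 3.991
v 0.953 0.096 4.494
v 1.167 -1.456 3.126
v 2.029 -1.01 3.629
v 1.314 -1.611 4.198
v 0.649 -0.927 4.733
v 1.471 -0.433 2.887
v 0.806 0.251 3.422
v 1.806 0.044 3.812
v 1.71 -0.683 4.622
v 0.41 -0.677 2.998
v 0.314 -1.404 3.808
v 0.427 -0.03 4.318
v 1.693 -1.33 3.302
v 1.272 -1.683 3.636
v 1.779 -1.421 3.932
v 0.249 -0.631 4.459
v 0.756 -0.369 4.755
v 0.968 -1.372 4.581
v 1.364 -0.991 2.865
v 1.871 -0.729 3.161
v 0.341 0.061 3.688
v 0.848 0.323 3.984
v 1.152 0.012 3.039
v 1.436 0.202 4.213
v 2.068 -0.448 3.705
v 1.74 -0.109 3.268
v 1.349 0.293 3.583
v 1.379 -0.226 4.689
v 2.012 -0.876 4.181
v 1.591 -1.229 4.516
v 1.2 -0.827 4.83
v 1.88 -0.256 4.288
v 0.108 -0.484 3.439
v 0.741 -1.134 2.931
v 0.92 -0.533 2.79
v 0.529 -0.131 3.104
v 0.052 -0.912 3.915
v 0.684 -1.562 3.407
v 0.771 -1.653 4.037
v 0.38 -1.251 4.352
v 0.24 -1.104 3.332
v 0.165 4.195 1.659
v 0.837 3.709 1.886
v 0.127 3.019 2.509
v -0.545 3.505 2.281
v 0.76 4.142 2.278
v 0.05 3.451 2.9
v 0.404 4.599 2.379
v -0.306 3.909 3.002
v -0.063 4.868 2.144
v -0.773 4.177 2.766
v -0.424 4.821 1.681
v -1.134 4.131 2.304
v -0.509 4.482 1.208
v -1.219 3.792 1.831
v -0.279 4.009 0.946
v -0.989 3.318 1.569
v 0.159 3.622 1.017
v -0.551 2.932 1.64
v 0.6 3.504 1.389
v -0.11 2.814 2.011
v 1.958 0.228 0.066
v 2.426 -0.015 -0.093
v 2.162 -0.028 1.054
v 2.497 0.28 -0.031
v 2.398 0.559 0.061
v 2.159 0.732 0.155
v 1.856 0.745 0.221
v 1.586 0.594 0.238
v 1.434 0.327 0.2
v 1.449 0.028 0.119
v 1.625 -0.208 0.022
v 1.907 -0.305 -0.061
v 2.206 -0.233 -0.104
f 2 1 5
f 2 5 3
f 3 5 6
f 3 6 4
f 5 1 7
f 5 7 6
f 6 7 8
f 6 8 4
f 7 1 9
f 7 9 8
f 8 9 10
f 8 10 4
f 9 1 11
f 9 11 10
f 10 11 12
f 10 12 4
f 11 1 13
f 11 13 12
f 12 13 14
f 12 14 4
f 13 1 15
f 13 15 14
f 14 15 16
f 14 16 4
f 15 1 17
f 15 17 16
f 16 17 18
f 16 18 4
f 17 1 19
f 17 19 18
f 18 19 20
f 18 20 4
f 19 1 21
f 19 21 20
f 20 21 22
f 20 22 4
f 21 1 2
f 21 2 22
f 22 2 3
f 22 3 4
f 24 26 23
f 27 24 23
f 23 26 25
f 25 27 23
f 24 30 26
f 28 24 27
f 28 30 24
f 26 30 25
f 29 27 25
f 25 30 29
f 29 28 27
f 30 28 29
f 31 68 47
f 68 42 71
f 47 71 36
f 68 71 47
f 31 47 43
f 47 36 48
f 43 48 32
f 47 48 43
f 31 43 52
f 43 32 53
f 52 53 38
f 43 53 52
f 31 52 64
f 52 38 67
f 64 67 41
f 52 67 64
f 31 64 68
f 64 41 72
f 68 72 42
f 64 72 68
f 32 48 59
f 48 36 62
f 59 62 40
f 48 62 59
f 36 71 49
f 71 42 70
f 49 70 35
f 71 70 49
f 42 72 69
f 72 41 65
f 69 65 33
f 72 65 69
f 41 67 66
f 67 38 54
f 66 54 37
f 67 54 66
f 38 53 58
f 53 32 55
f 58 55 39
f 53 55 58
f 34 60 46
f 60 40 61
f 46 61 35
f 60 61 46
f 34 46 44
f 46 35 45
f 44 45 33
f 46 45 44
f 34 44 51
f 44 33 50
f 51 50 37
f 44 50 51
f 34 51 56
f 51 37 57
f 56 57 39
f 51 57 56
f 34 56 60
f 56 39 63
f 60 63 40
f 56 63 60
f 35 61 49
f 61 40 62
f 49 62 36
f 61 62 49
f 33 45 69
f 45 35 70
f 69 70 42
f 45 70 69
f 37 50 66
f 50 33 65
f 66 65 41
f 50 65 66
f 39 57 58
f 57 37 54
f 58 54 38
f 57 54 58
f 40 63 59
f 63 39 55
f 59 55 32
f 63 55 59
f 74 73 77
f 74 77 75
f 75 77 78
f 75 78 76
f 77 73 79
f 77 79 78
f 78 79 80
f 78 80 76
f 79 73 81
f 79 81 80
f 80 81 82
f 80 82 76
f 81 73 83
f 81 83 82
f 82 83 84
f 82 84 76
f 83 73 85
f 83 85 84
f 84 85 86
f 84 86 76
f 85 73 87
f 85 87 86
f 86 87 88
f 86 88 76
f 87 73 89
f 87 89 88
f 88 89 90
f 88 90 76
f 89 73 91
f 89 91 90
f 90 91 92
f 90 92 76
f 91 73 74
f 91 74 92
f 92 74 75
f 92 75 76
f 94 93 96
f 94 96 95
f 96 93 97
f 96 97 95
f 97 93 98
f 97 98 95
f 98 93 99
f 98 99 95
f 99 93 100
f 99 100 95
f 100 93 101
f 100 101 95
f 101 93 102
f 101 102 95
f 102 93 103
f 102 103 95
f 103 93 104
f 103 104 95
f 104 93 105
f 104 105 95
f 105 93 94
f 105 94 95

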